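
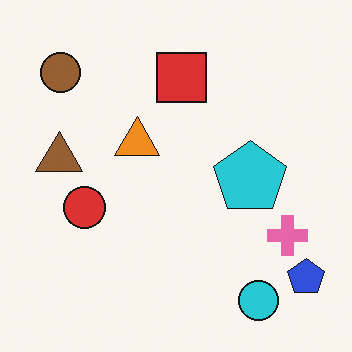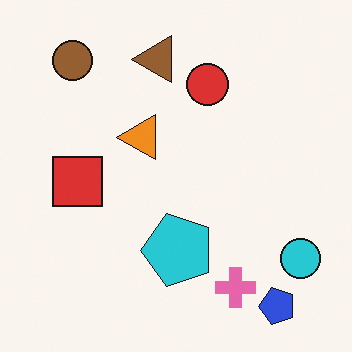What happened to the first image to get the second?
The second image is the first transposed (reflected across the top-left ↔ bottom-right diagonal).

Shapes have swapped their row and column positions — what was in the top-right is now in the bottom-left — a diagonal reflection.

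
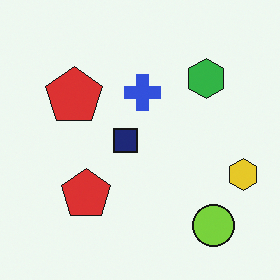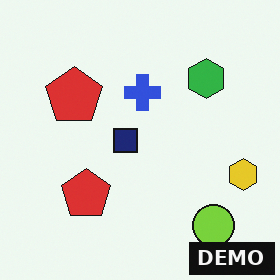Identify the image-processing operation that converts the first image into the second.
The second image is the first watermarked with the text "DEMO" in the lower-right corner.

A dark label reading "DEMO" appears in the lower-right corner.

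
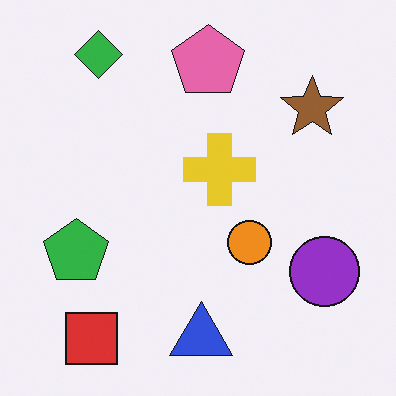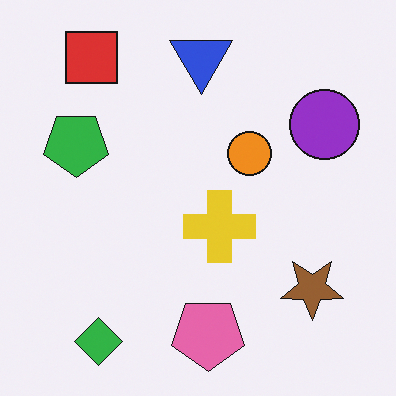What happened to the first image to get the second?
The image was flipped vertically (top ↔ bottom).

The green diamond is in the top-left of the first image and the bottom-left of the second — shapes on opposite sides of the horizontal midline have swapped in a mirror flip.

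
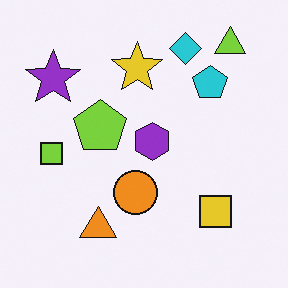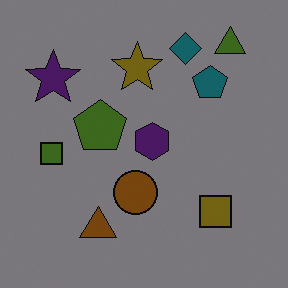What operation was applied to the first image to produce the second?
This is the original image noticeably darkened.

Every pixel — background and shapes alike — is uniformly darkened.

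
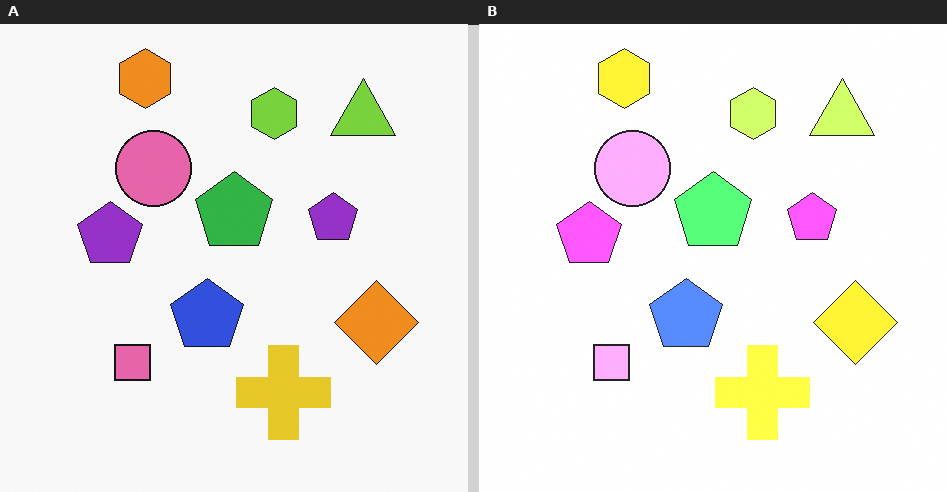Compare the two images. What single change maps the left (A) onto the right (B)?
The image was substantially brightened.

Every pixel — background and shapes alike — is uniformly brightened.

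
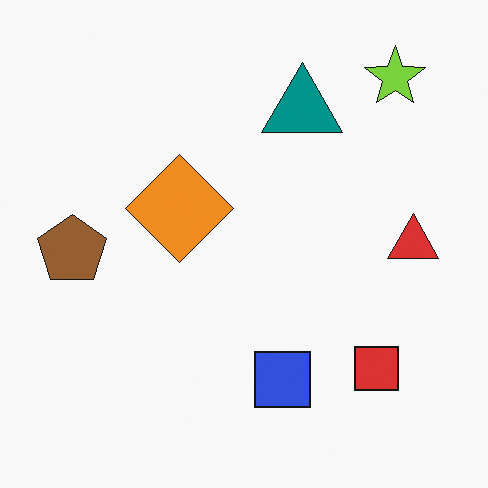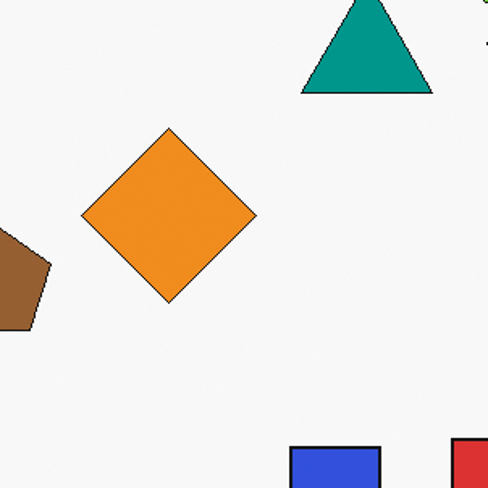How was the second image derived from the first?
The second image is the first cropped to a modestly smaller region and rescaled.

The visible shapes are larger and the field of view is narrower; shapes near the original edges may be partly or wholly outside the frame — a crop-and-rescale.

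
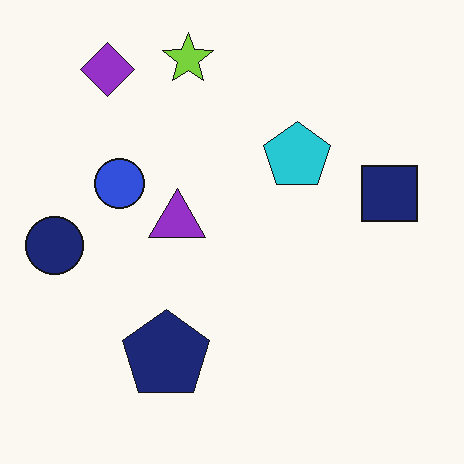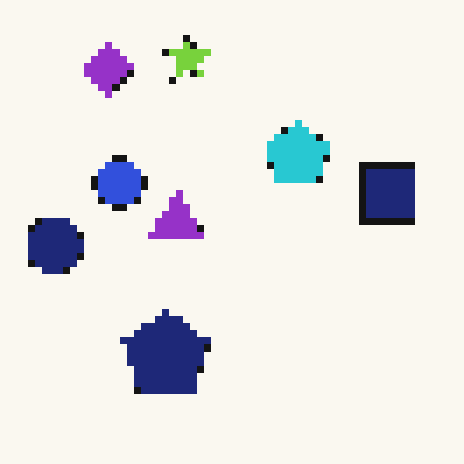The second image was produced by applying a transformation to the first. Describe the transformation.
The second image is the first moderately pixelated.

Shapes are reduced to large square blocks; fine edges and outlines are lost — a downscale-then-upscale (mosaic) effect.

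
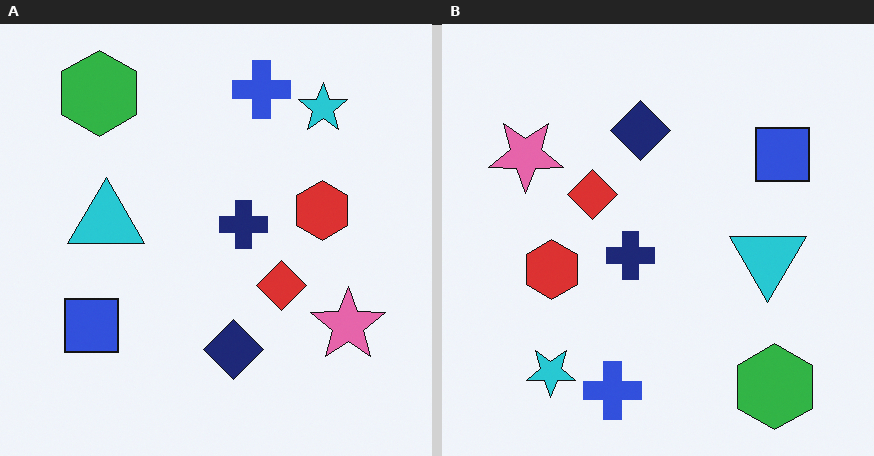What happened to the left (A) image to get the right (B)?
Rotated 180°.

The green hexagon sits in the top-left of the left (A) image and the bottom-right of the right (B) — consistent with a whole-image 180° rotation.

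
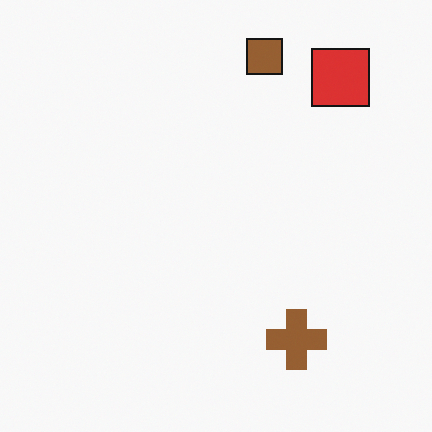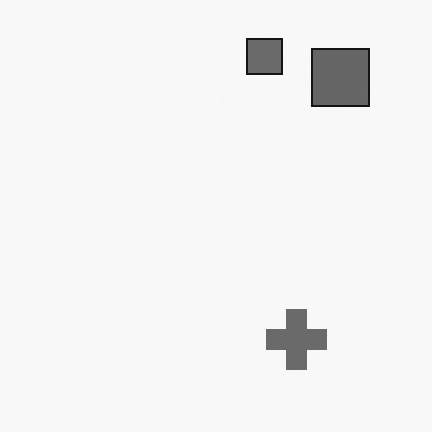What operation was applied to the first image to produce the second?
It was converted to grayscale.

All color is removed — every shape is now a shade of grey.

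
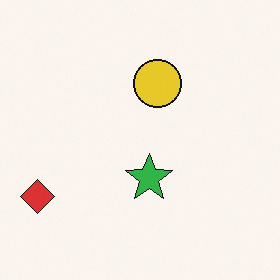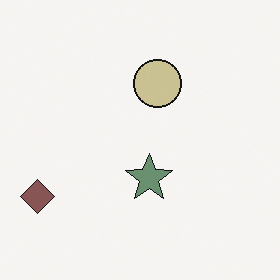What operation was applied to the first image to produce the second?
The second image is the first made much more muted (saturation change).

All colors are more muted and greyish — a global saturation change.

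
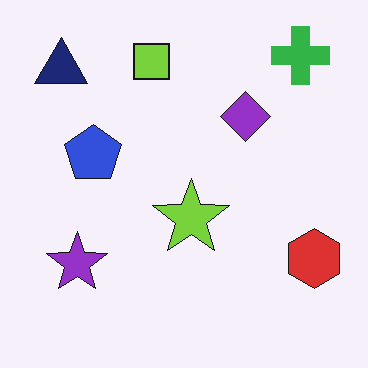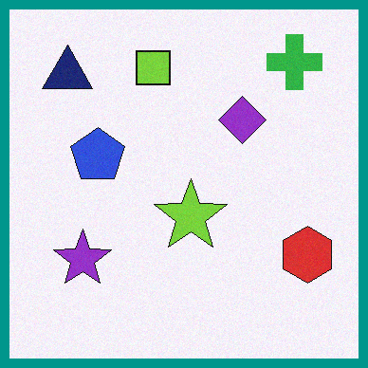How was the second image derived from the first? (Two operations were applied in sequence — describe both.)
Degraded with a light layer of grain, then framed with a teal border.

Random speckle covers the whole image, including the flat background. A solid teal frame runs around the edge of the second image, with the content slightly shrunk inside it.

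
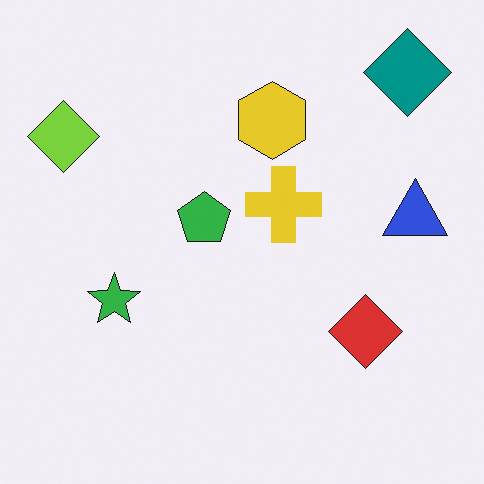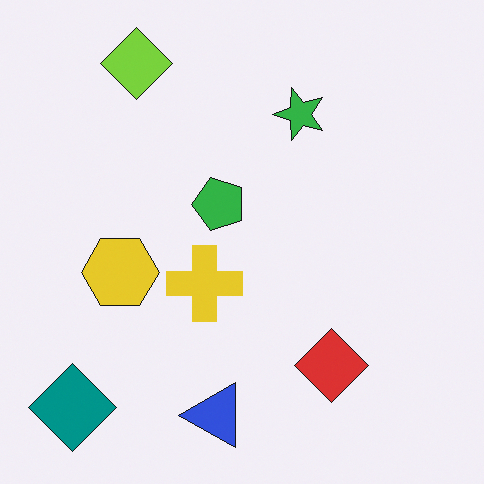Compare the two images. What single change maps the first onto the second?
Transposed (reflected across the top-left ↔ bottom-right diagonal).

Shapes have swapped their row and column positions — what was in the top-right is now in the bottom-left — a diagonal reflection.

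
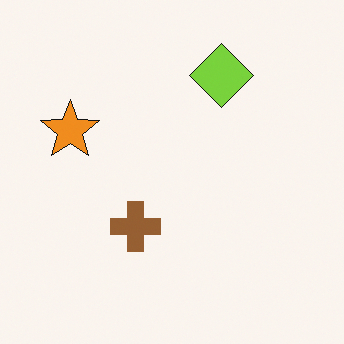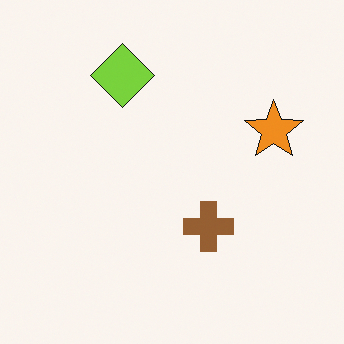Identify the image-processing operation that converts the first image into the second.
Flipped horizontally (left ↔ right).

The orange star is in the left of the first image and the right of the second — shapes on opposite sides of the vertical midline have swapped in a mirror flip.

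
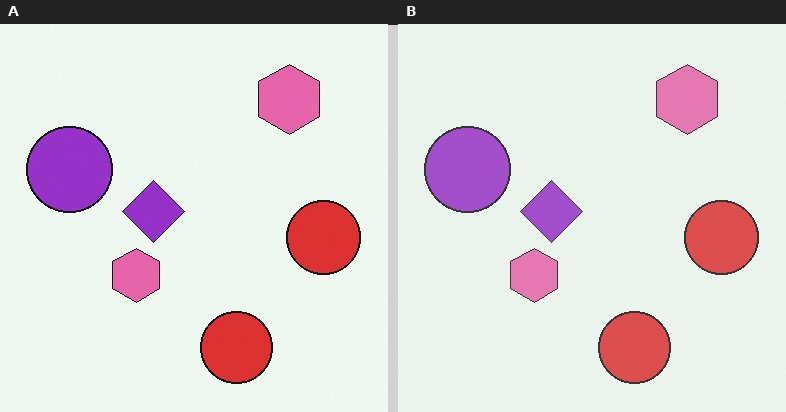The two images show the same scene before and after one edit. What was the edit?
This is the original image given slightly reduced contrast.

Tones are pushed toward mid-grey across the whole image — a global contrast change.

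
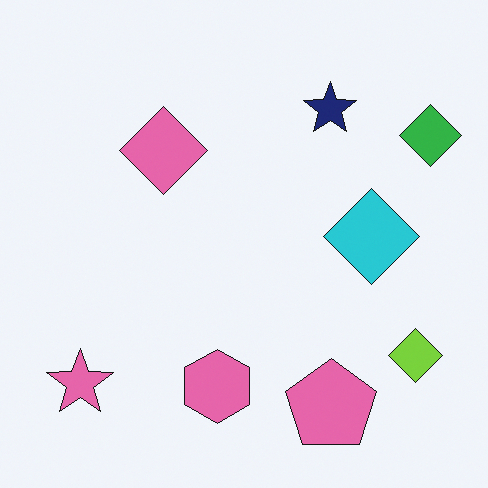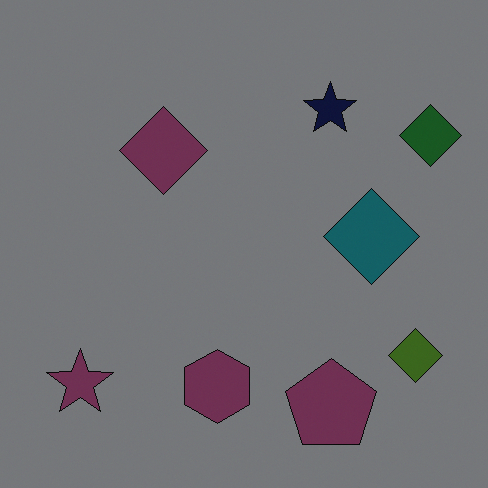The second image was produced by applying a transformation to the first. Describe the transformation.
It was darkened a lot.

Every pixel — background and shapes alike — is uniformly darkened.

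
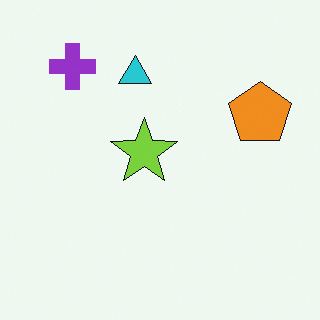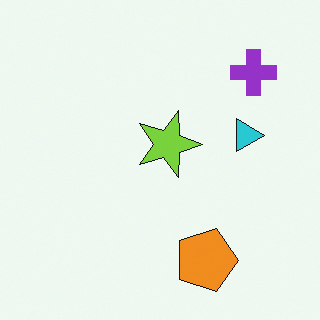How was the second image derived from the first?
The transformation is: rotated 90° clockwise.

The purple cross sits in the top-left of the first image and the top-right of the second — consistent with a whole-image 90° clockwise rotation.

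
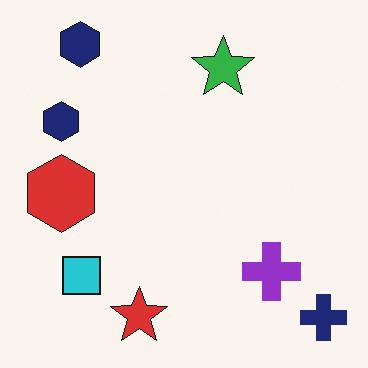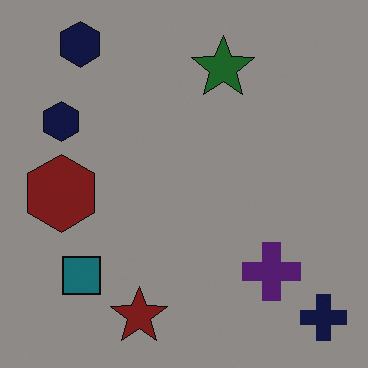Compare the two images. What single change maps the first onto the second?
The second image is the first substantially darkened.

Every pixel — background and shapes alike — is uniformly darkened.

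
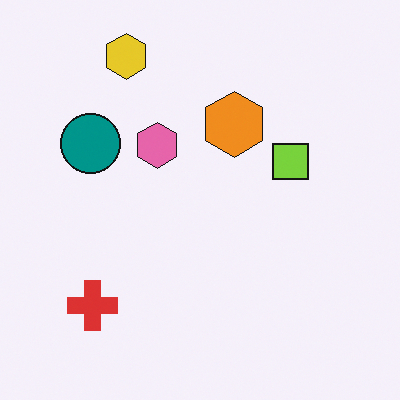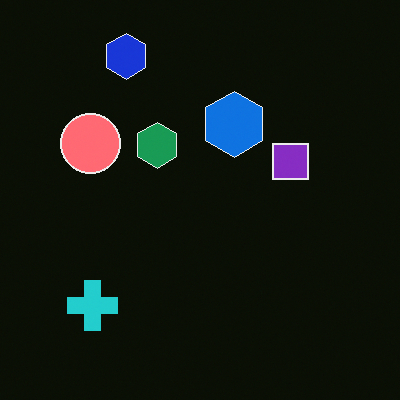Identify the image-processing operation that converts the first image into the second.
Color-inverted (negative).

The light background has become dark and every shape's color is its complement — a photographic negative.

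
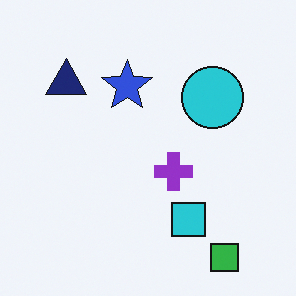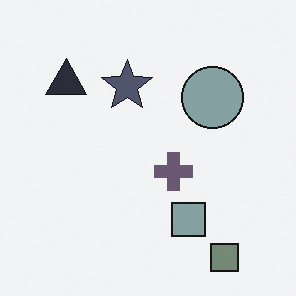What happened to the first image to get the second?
This is the original image made much more muted (saturation change).

All colors are more muted and greyish — a global saturation change.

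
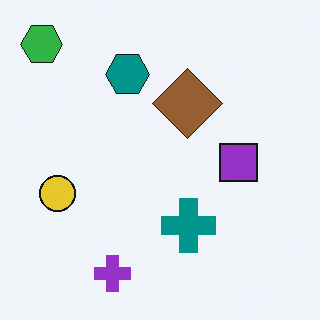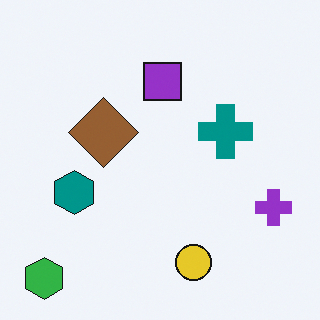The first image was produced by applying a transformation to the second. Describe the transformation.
The transformation is: rotated 90° clockwise.

The green hexagon sits in the bottom-left of the second image and the top-left of the first — consistent with a whole-image 90° clockwise rotation.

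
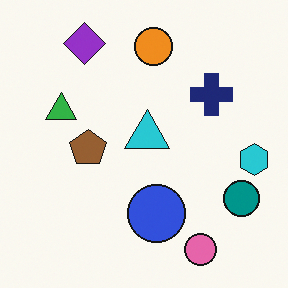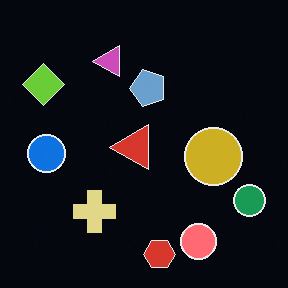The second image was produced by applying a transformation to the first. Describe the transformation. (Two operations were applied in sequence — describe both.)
It was color-inverted (negative), then transposed (reflected across the top-left ↔ bottom-right diagonal).

The light background has become dark and every shape's color is its complement — a photographic negative. Shapes have swapped their row and column positions — what was in the top-right is now in the bottom-left — a diagonal reflection.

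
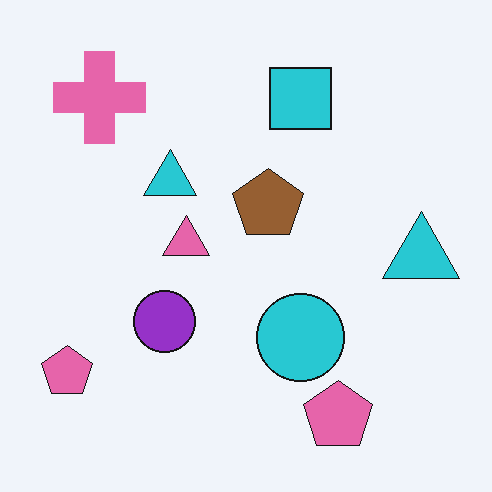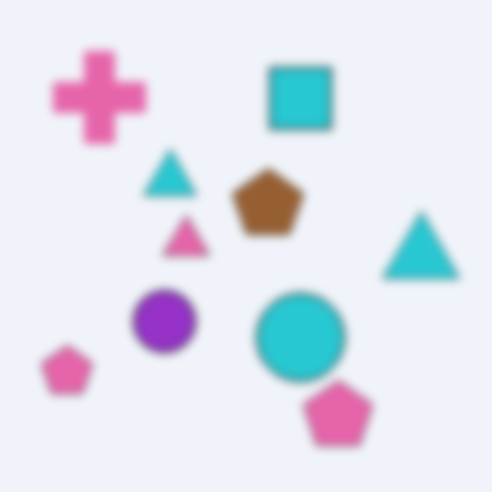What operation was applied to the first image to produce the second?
Noticeably gaussian-blurred.

Shape edges and outlines are uniformly softened across the whole image.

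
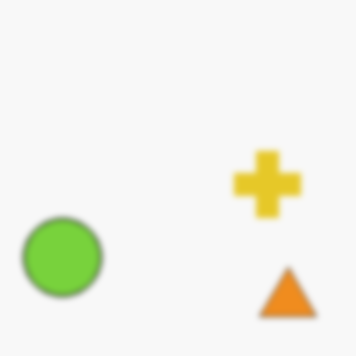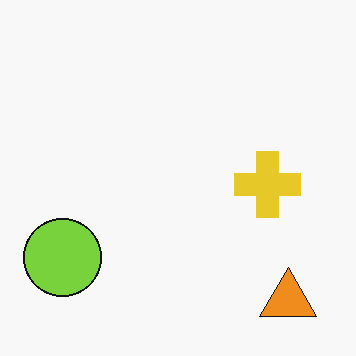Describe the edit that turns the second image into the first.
The transformation is: moderately blurred.

Shape edges and outlines are uniformly softened across the whole image.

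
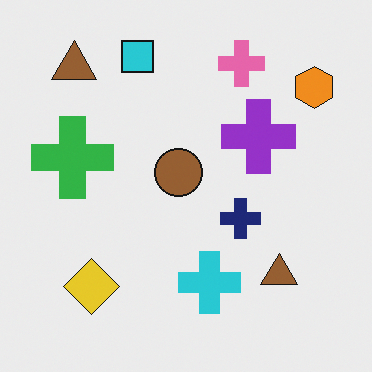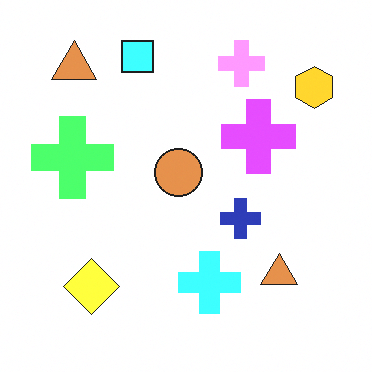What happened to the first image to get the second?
Substantially brightened.

Every pixel — background and shapes alike — is uniformly brightened.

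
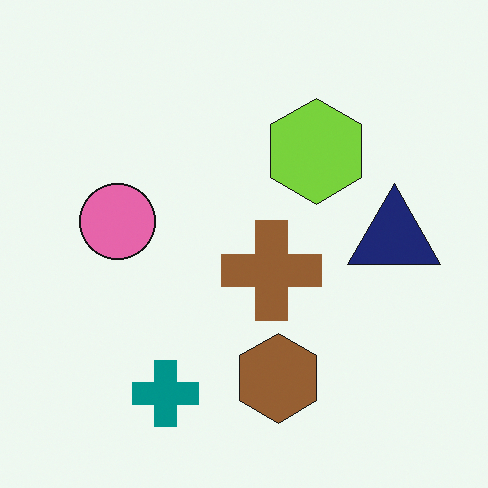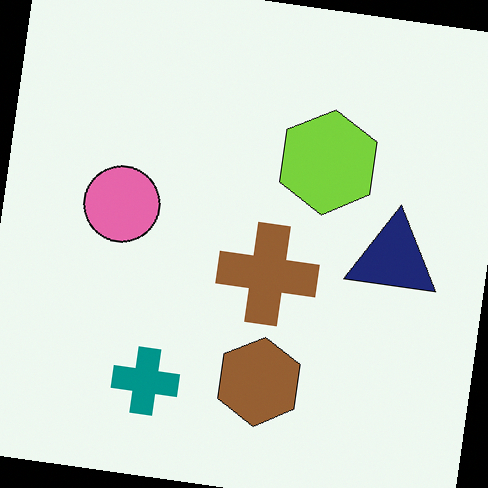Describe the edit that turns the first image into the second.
The second image is the first rotated clockwise by a slight angle.

Every shape is tilted by the same angle and the image corners show triangular fill wedges — a whole-image rotation by a non-right angle.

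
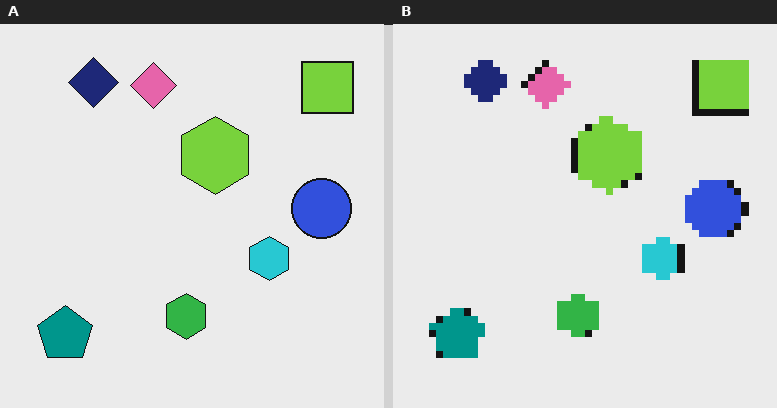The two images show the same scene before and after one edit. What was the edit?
Moderately pixelated.

Shapes are reduced to large square blocks; fine edges and outlines are lost — a downscale-then-upscale (mosaic) effect.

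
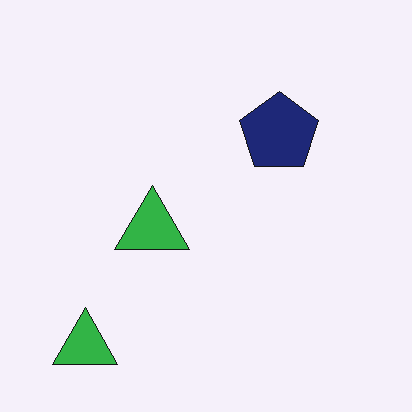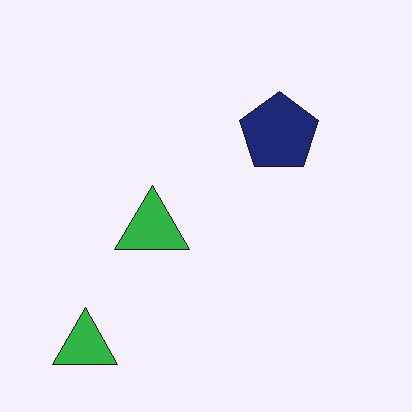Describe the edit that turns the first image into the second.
It was given moderate JPEG compression.

Blocky 8×8 compression artifacts appear around shape edges and the flat background shows ringing — characteristic JPEG degradation.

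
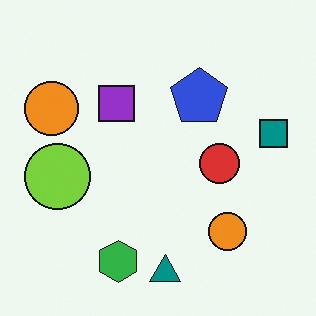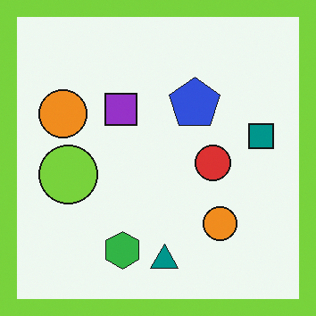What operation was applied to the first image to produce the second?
This is the original image framed with a lime border.

A solid lime frame runs around the edge of the second image, with the content slightly shrunk inside it.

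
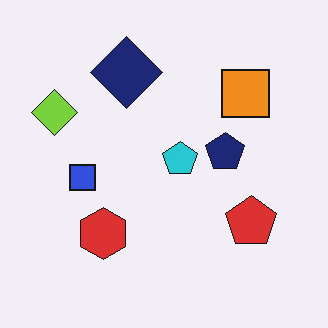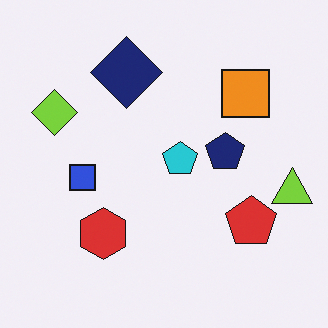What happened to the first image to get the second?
It was overlaid with an additional lime triangle.

A lime triangle appears in the second image that is absent from the first.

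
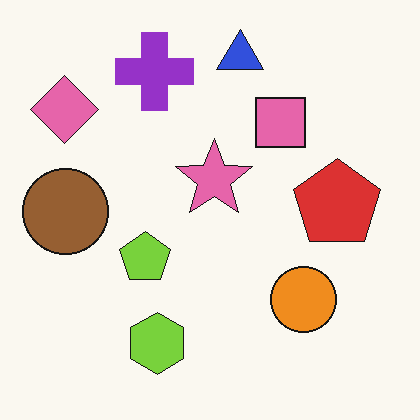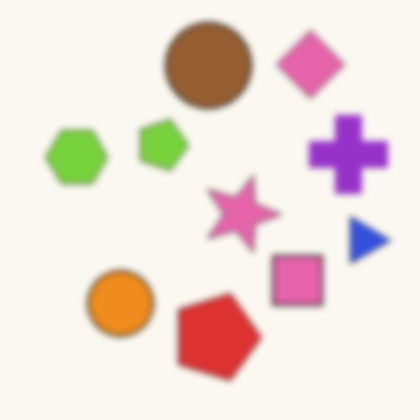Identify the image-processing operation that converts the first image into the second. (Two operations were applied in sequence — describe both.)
The second image is the first rotated 90° clockwise, then moderately blurred.

The pink diamond sits in the top-left of the first image and the top-right of the second — consistent with a whole-image 90° clockwise rotation. Shape edges and outlines are uniformly softened across the whole image.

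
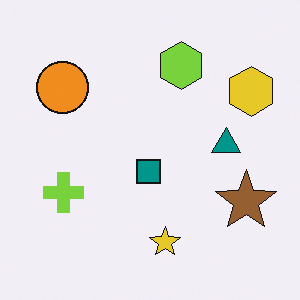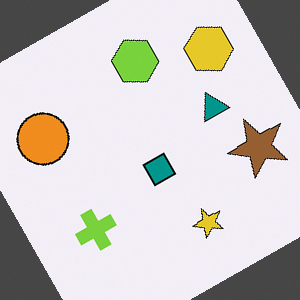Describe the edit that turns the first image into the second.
It was rotated counter-clockwise by a clearly visible amount.

Every shape is tilted by the same angle and the image corners show triangular fill wedges — a whole-image rotation by a non-right angle.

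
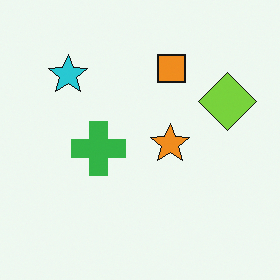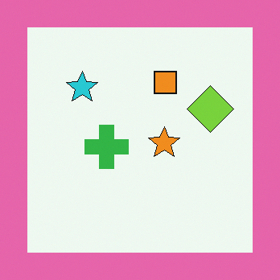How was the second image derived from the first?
The transformation is: framed with a pink border.

A solid pink frame runs around the edge of the second image, with the content slightly shrunk inside it.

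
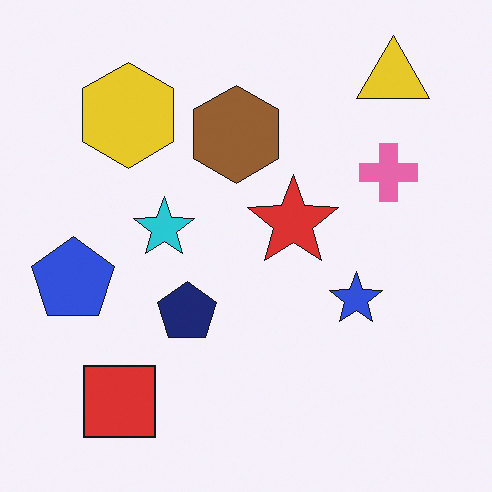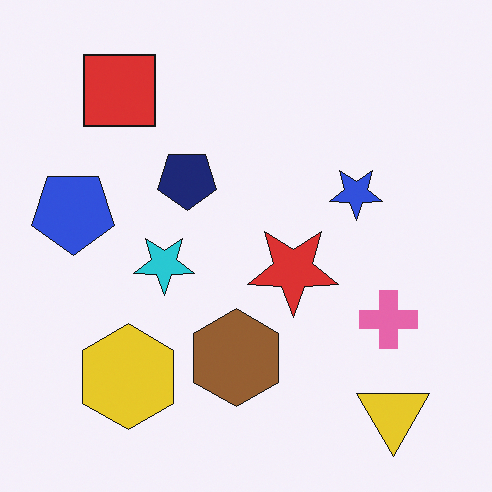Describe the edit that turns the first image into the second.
The image was flipped vertically (top ↔ bottom).

The yellow triangle is in the top-right of the first image and the bottom-right of the second — shapes on opposite sides of the horizontal midline have swapped in a mirror flip.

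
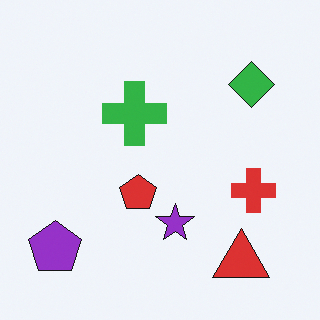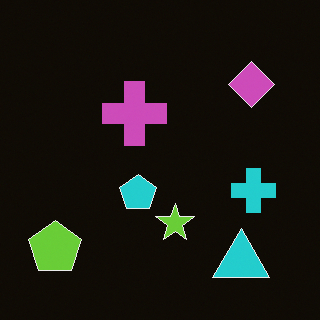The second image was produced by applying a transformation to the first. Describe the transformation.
This is the original image color-inverted (negative).

The light background has become dark and every shape's color is its complement — a photographic negative.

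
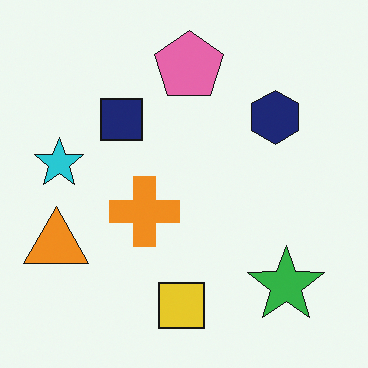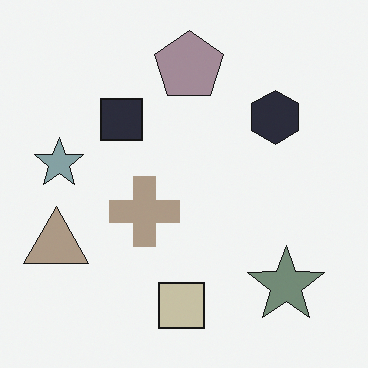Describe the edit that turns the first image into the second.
It was made much more muted (saturation change).

All colors are more muted and greyish — a global saturation change.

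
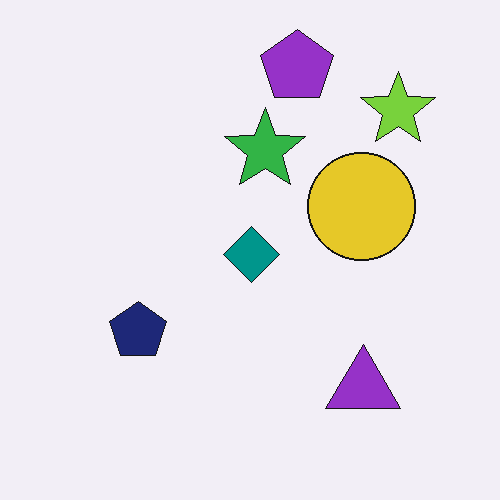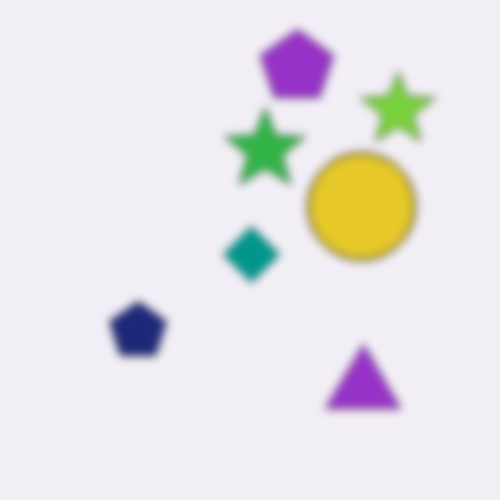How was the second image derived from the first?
It was noticeably gaussian-blurred.

Shape edges and outlines are uniformly softened across the whole image.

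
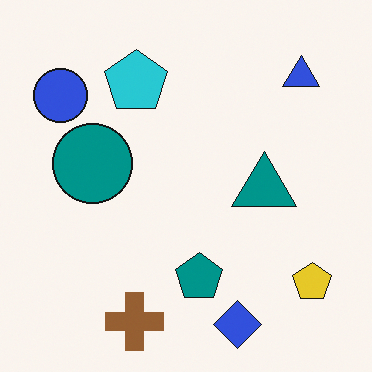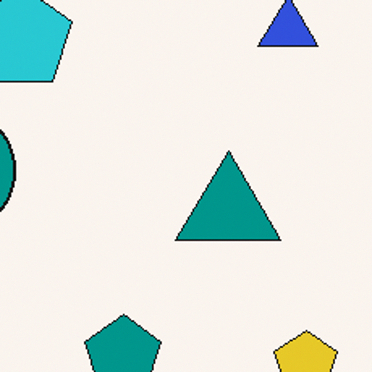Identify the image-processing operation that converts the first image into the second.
This is the original image cropped to a noticeably smaller region and rescaled.

The visible shapes are larger and the field of view is narrower; shapes near the original edges may be partly or wholly outside the frame — a crop-and-rescale.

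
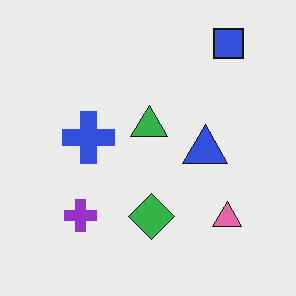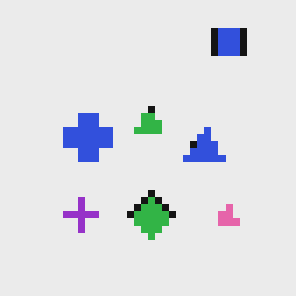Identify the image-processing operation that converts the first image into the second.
The image was pixelated into visible square blocks.

Shapes are reduced to large square blocks; fine edges and outlines are lost — a downscale-then-upscale (mosaic) effect.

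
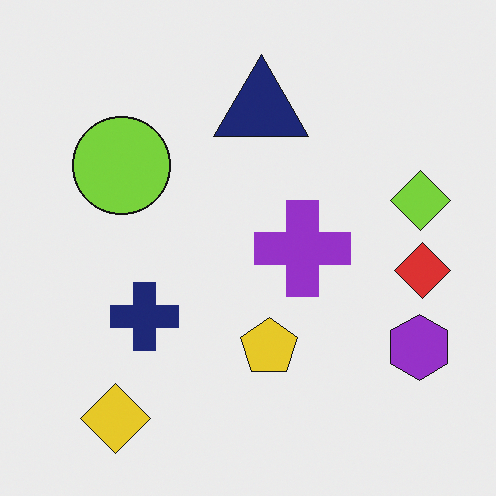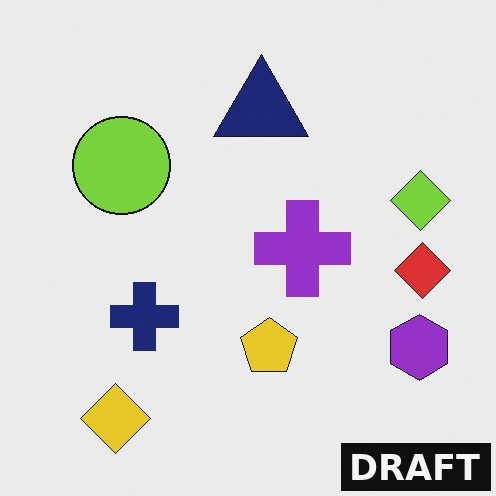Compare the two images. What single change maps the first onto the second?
Watermarked with the text "DRAFT" in the lower-right corner.

A dark label reading "DRAFT" appears in the lower-right corner.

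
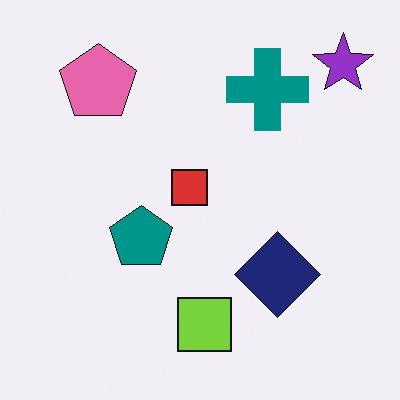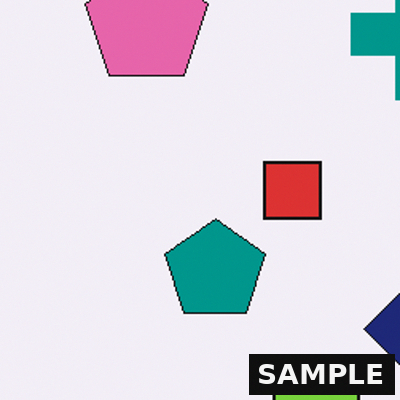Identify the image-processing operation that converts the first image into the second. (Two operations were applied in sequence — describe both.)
Cropped to a modestly smaller region and rescaled, then watermarked with the text "SAMPLE" in the lower-right corner.

The visible shapes are larger and the field of view is narrower; shapes near the original edges may be partly or wholly outside the frame — a crop-and-rescale. A dark label reading "SAMPLE" appears in the lower-right corner.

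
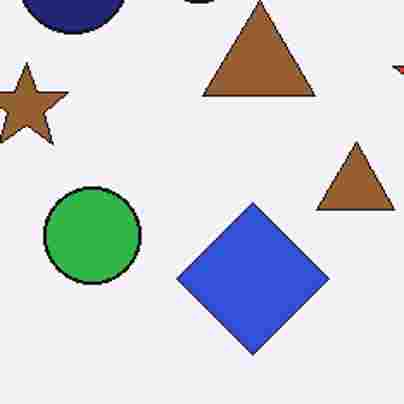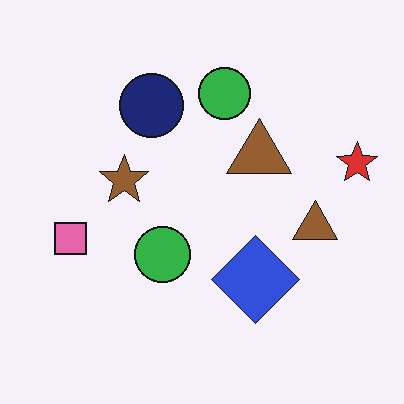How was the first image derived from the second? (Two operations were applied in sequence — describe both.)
It was cropped to a noticeably smaller region and rescaled, then heavily JPEG-compressed with obvious blocking artifacts.

The visible shapes are larger and the field of view is narrower; shapes near the original edges may be partly or wholly outside the frame — a crop-and-rescale. Blocky 8×8 compression artifacts appear around shape edges and the flat background shows ringing — characteristic JPEG degradation.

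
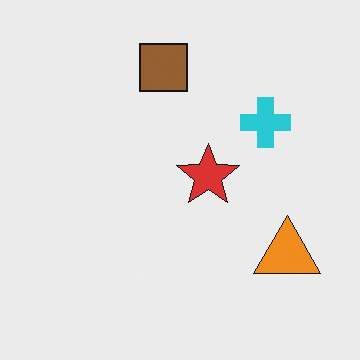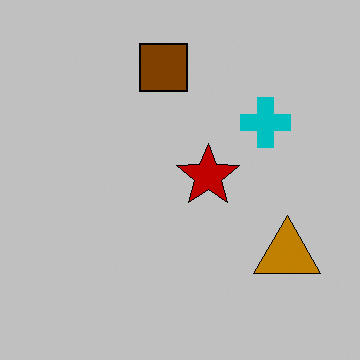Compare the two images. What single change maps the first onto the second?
The image was aggressively posterized.

Each flat color has snapped to a coarser quantized level — most visibly, the near-white background has dropped to a flat grey.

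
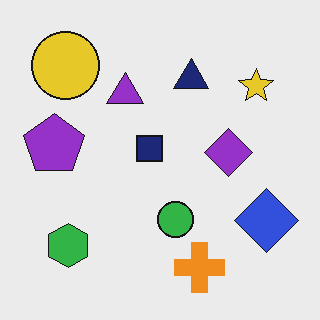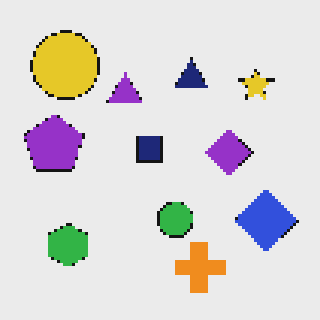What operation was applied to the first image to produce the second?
The second image is the first mildly pixelated.

Shapes are reduced to large square blocks; fine edges and outlines are lost — a downscale-then-upscale (mosaic) effect.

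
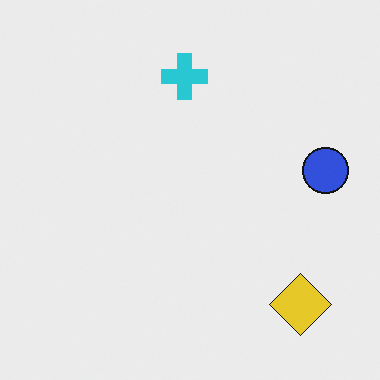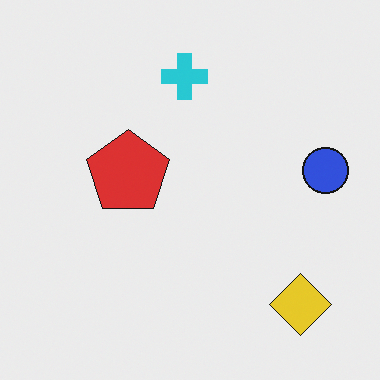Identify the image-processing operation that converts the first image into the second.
It was overlaid with an additional red pentagon.

A red pentagon appears in the second image that is absent from the first.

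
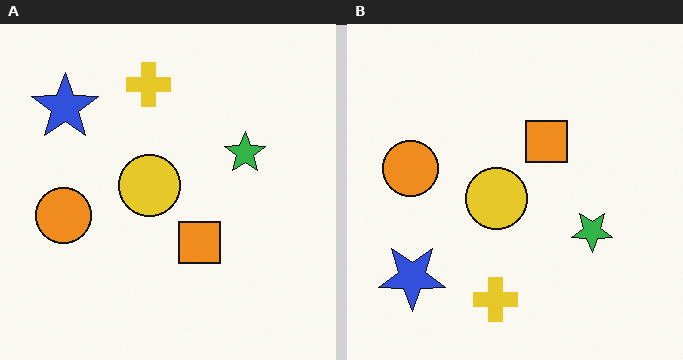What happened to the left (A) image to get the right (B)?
This is the original image flipped vertically (top ↔ bottom).

The yellow cross is in the top of the left (A) image and the bottom of the right (B) — shapes on opposite sides of the horizontal midline have swapped in a mirror flip.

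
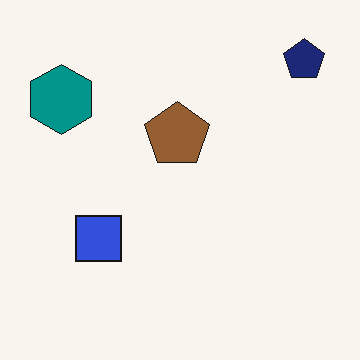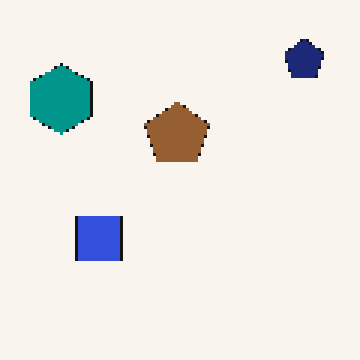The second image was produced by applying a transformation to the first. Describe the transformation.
This is the original image lightly pixelated (a mild mosaic effect).

Shapes are reduced to large square blocks; fine edges and outlines are lost — a downscale-then-upscale (mosaic) effect.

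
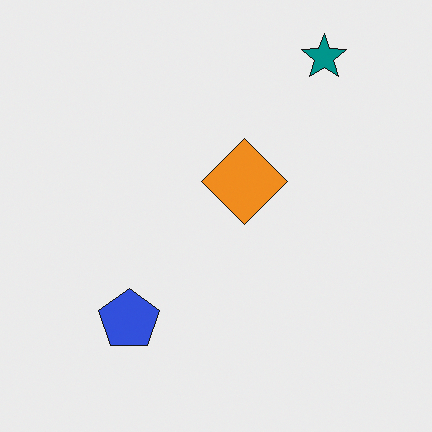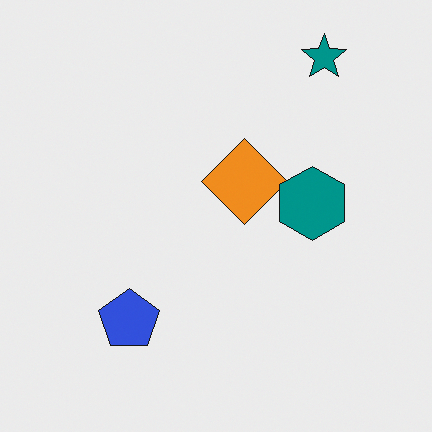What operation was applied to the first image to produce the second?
The second image is the first overlaid with an additional teal hexagon.

A teal hexagon appears in the second image that is absent from the first.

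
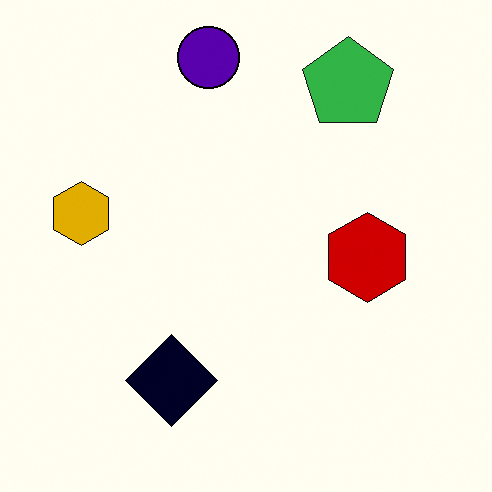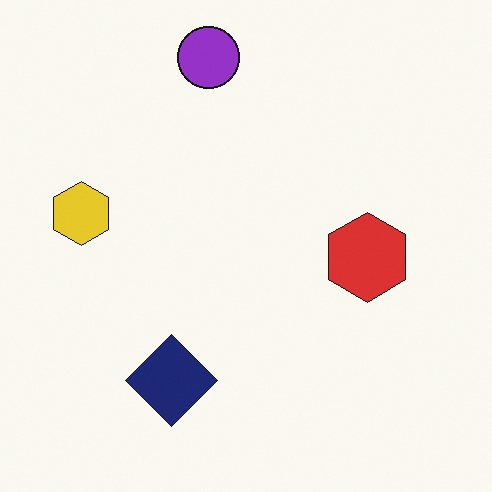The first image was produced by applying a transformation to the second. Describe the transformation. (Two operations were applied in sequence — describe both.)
This is the original image given much higher contrast, then overlaid with an additional green pentagon.

Tones are pushed away from mid-grey across the whole image — a global contrast change. A green pentagon appears in the first image that is absent from the second.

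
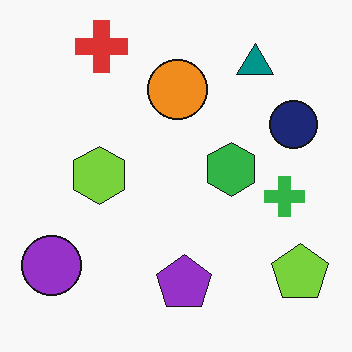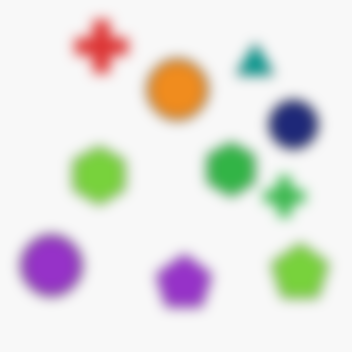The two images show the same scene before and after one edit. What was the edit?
It was heavily blurred.

Shape edges and outlines are uniformly softened across the whole image.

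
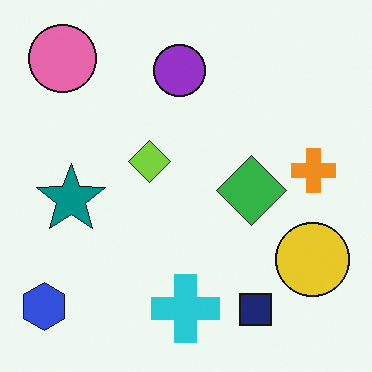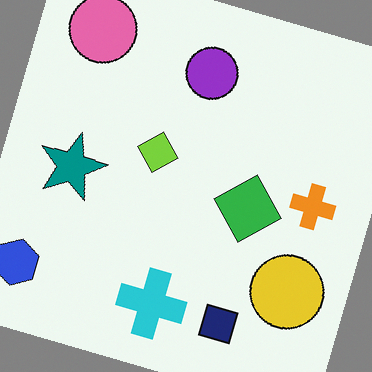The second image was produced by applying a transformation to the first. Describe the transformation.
The transformation is: rotated clockwise by a moderate amount.

Every shape is tilted by the same angle and the image corners show triangular fill wedges — a whole-image rotation by a non-right angle.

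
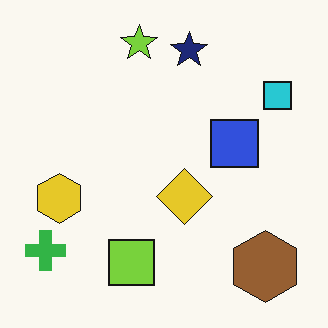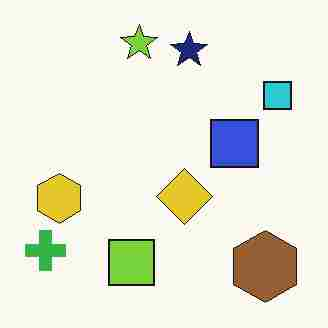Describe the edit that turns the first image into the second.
The second image is the first degraded with heavy JPEG compression.

Blocky 8×8 compression artifacts appear around shape edges and the flat background shows ringing — characteristic JPEG degradation.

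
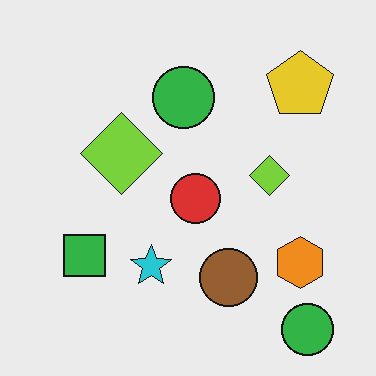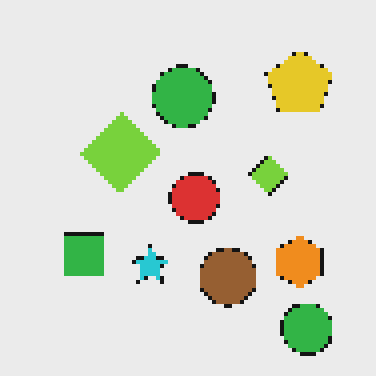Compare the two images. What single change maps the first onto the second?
It was mildly pixelated.

Shapes are reduced to large square blocks; fine edges and outlines are lost — a downscale-then-upscale (mosaic) effect.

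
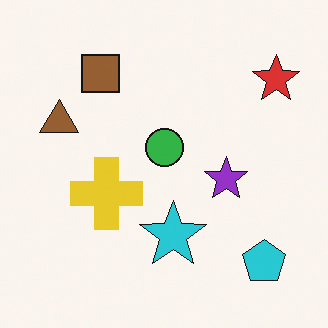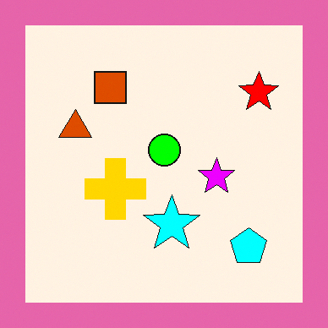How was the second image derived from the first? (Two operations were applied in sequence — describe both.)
The transformation is: made much more vivid (saturation change), then framed with a pink border.

All colors are more vivid — a global saturation change. A solid pink frame runs around the edge of the second image, with the content slightly shrunk inside it.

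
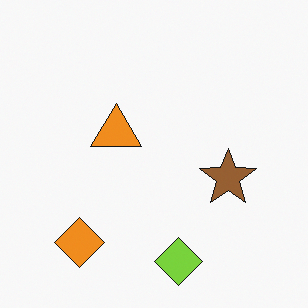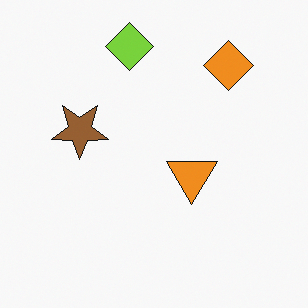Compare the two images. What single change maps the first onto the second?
The transformation is: rotated 180°.

The orange diamond sits in the bottom-left of the first image and the top-right of the second — consistent with a whole-image 180° rotation.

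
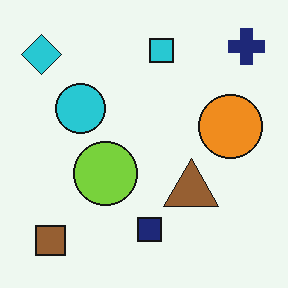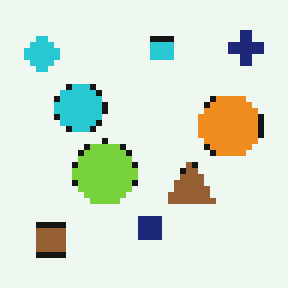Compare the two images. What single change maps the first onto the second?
Pixelated into visible square blocks.

Shapes are reduced to large square blocks; fine edges and outlines are lost — a downscale-then-upscale (mosaic) effect.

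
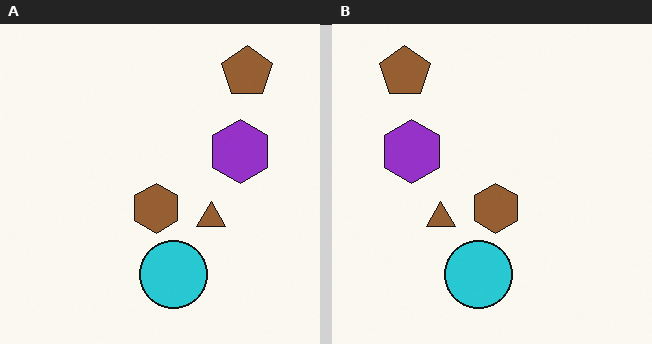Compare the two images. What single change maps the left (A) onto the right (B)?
The right (B) image is the left (A) flipped horizontally (left ↔ right).

The brown pentagon is in the top-right of the left (A) image and the top-left of the right (B) — shapes on opposite sides of the vertical midline have swapped in a mirror flip.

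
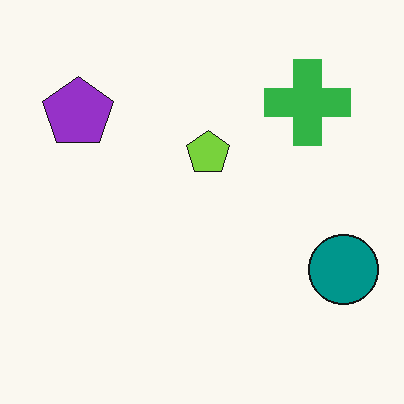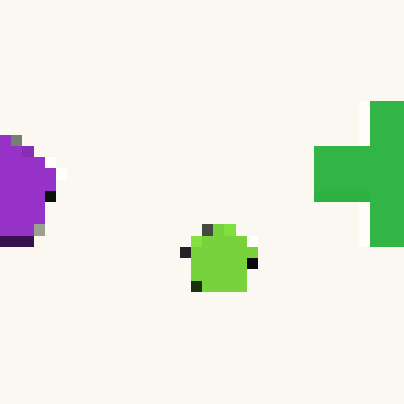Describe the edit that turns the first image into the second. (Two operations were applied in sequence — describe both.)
The transformation is: cropped to a noticeably smaller region and rescaled, then heavily pixelated into large blocks.

The visible shapes are larger and the field of view is narrower; shapes near the original edges may be partly or wholly outside the frame — a crop-and-rescale. Shapes are reduced to large square blocks; fine edges and outlines are lost — a downscale-then-upscale (mosaic) effect.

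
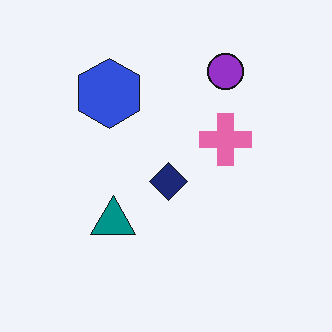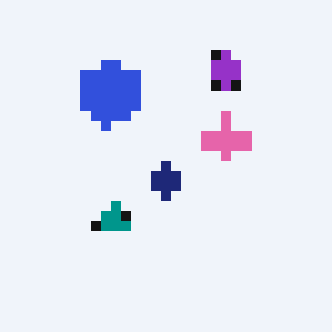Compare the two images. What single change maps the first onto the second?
The transformation is: heavily pixelated into large blocks.

Shapes are reduced to large square blocks; fine edges and outlines are lost — a downscale-then-upscale (mosaic) effect.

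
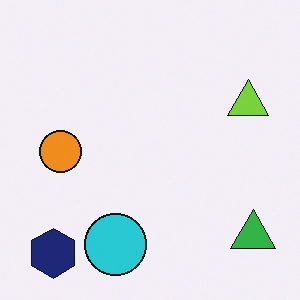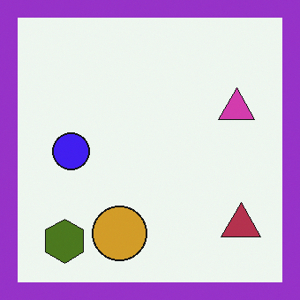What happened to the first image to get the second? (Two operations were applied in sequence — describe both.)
Hue-shifted by a large amount, then framed with a purple border.

Every shape's color has rotated by the same amount around the hue wheel — a uniform hue shift. A solid purple frame runs around the edge of the second image, with the content slightly shrunk inside it.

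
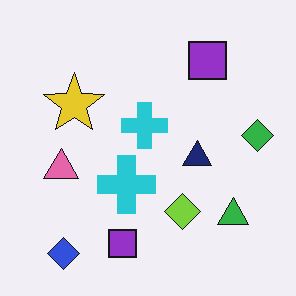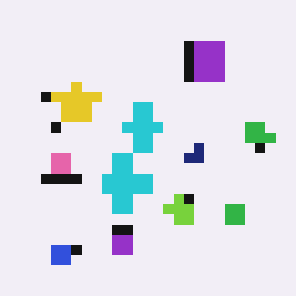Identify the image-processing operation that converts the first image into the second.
The second image is the first heavily pixelated into large blocks.

Shapes are reduced to large square blocks; fine edges and outlines are lost — a downscale-then-upscale (mosaic) effect.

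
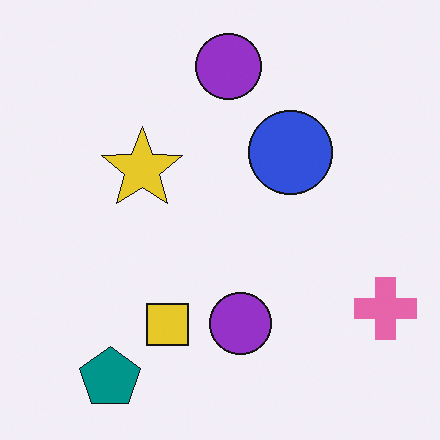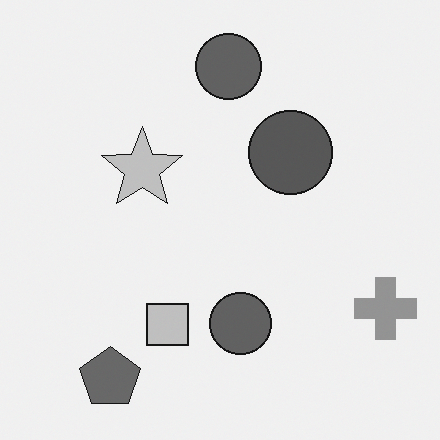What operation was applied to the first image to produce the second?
The image was converted to grayscale.

All color is removed — every shape is now a shade of grey.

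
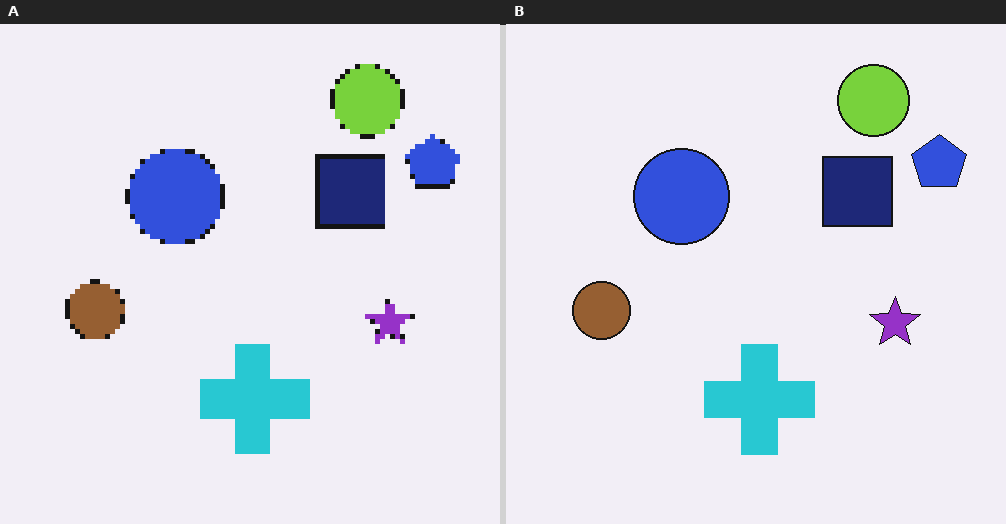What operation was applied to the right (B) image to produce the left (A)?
This is the original image lightly pixelated (a mild mosaic effect).

Shapes are reduced to large square blocks; fine edges and outlines are lost — a downscale-then-upscale (mosaic) effect.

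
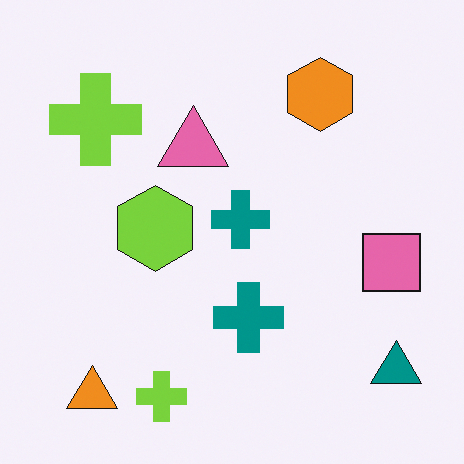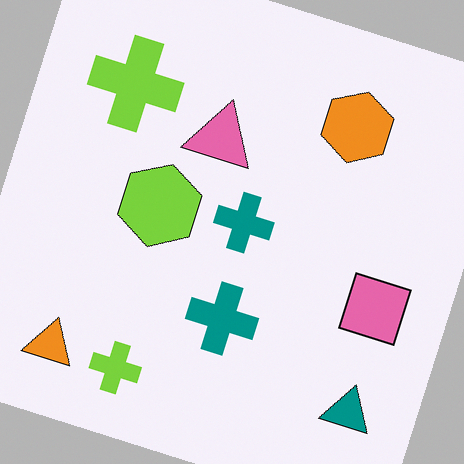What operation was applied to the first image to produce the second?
This is the original image rotated clockwise by a clearly visible amount.

Every shape is tilted by the same angle and the image corners show triangular fill wedges — a whole-image rotation by a non-right angle.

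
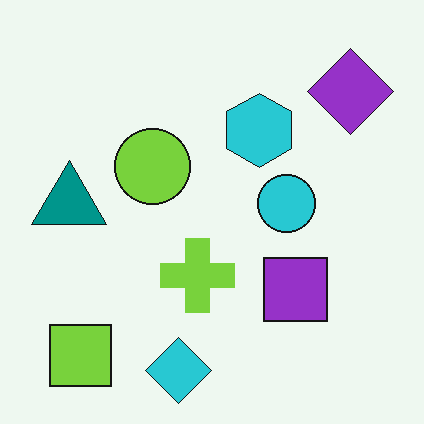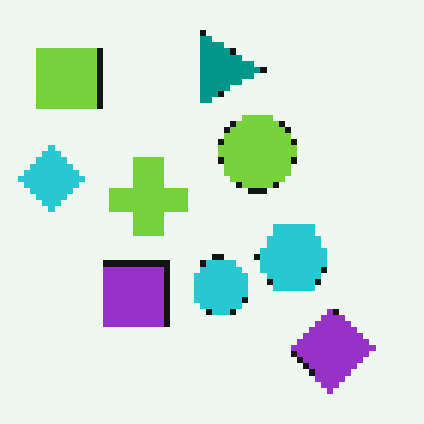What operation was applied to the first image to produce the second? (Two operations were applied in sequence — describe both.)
The second image is the first pixelated into visible square blocks, then rotated 90° clockwise.

Shapes are reduced to large square blocks; fine edges and outlines are lost — a downscale-then-upscale (mosaic) effect. The lime square sits in the bottom-left of the first image and the top-left of the second — consistent with a whole-image 90° clockwise rotation.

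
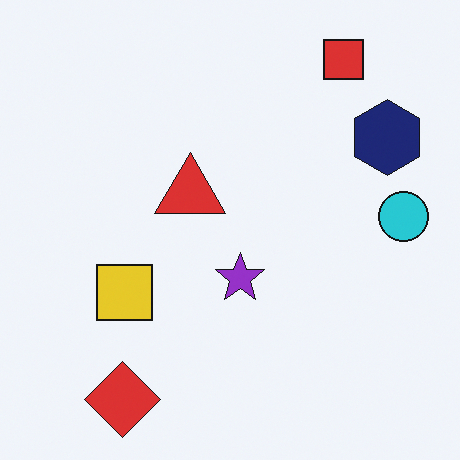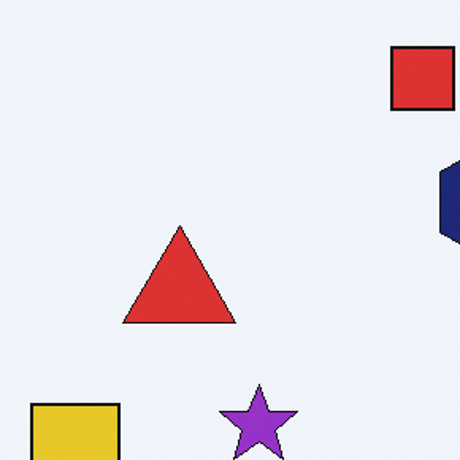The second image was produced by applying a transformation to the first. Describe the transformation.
The second image is the first cropped slightly and scaled back up.

The visible shapes are larger and the field of view is narrower; shapes near the original edges may be partly or wholly outside the frame — a crop-and-rescale.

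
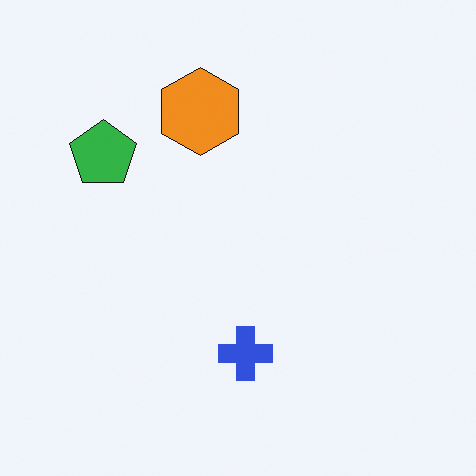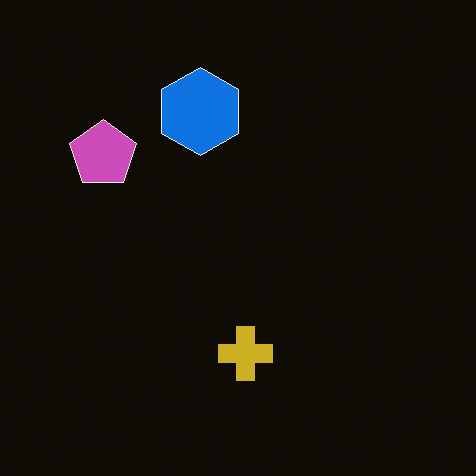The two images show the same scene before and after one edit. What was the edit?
Color-inverted (negative).

The light background has become dark and every shape's color is its complement — a photographic negative.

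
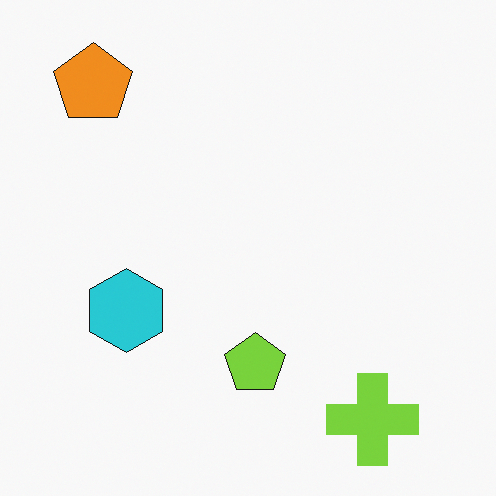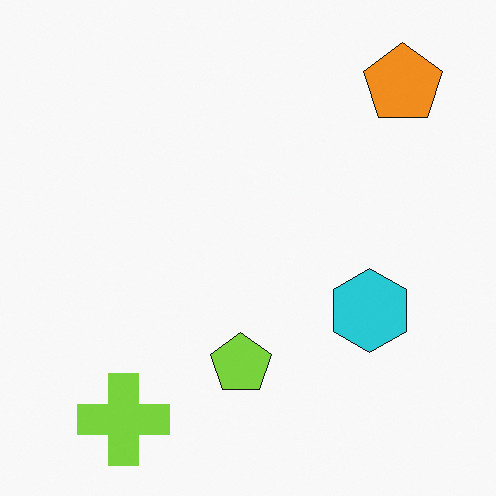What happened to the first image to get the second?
The second image is the first flipped horizontally (left ↔ right).

The orange pentagon is in the top-left of the first image and the top-right of the second — shapes on opposite sides of the vertical midline have swapped in a mirror flip.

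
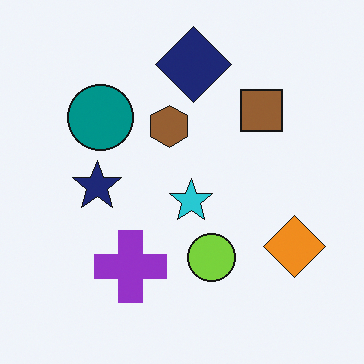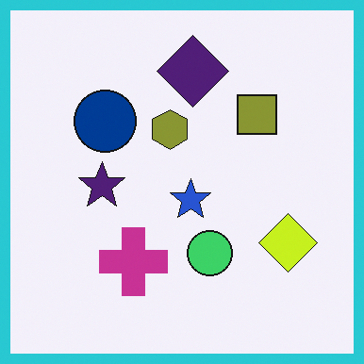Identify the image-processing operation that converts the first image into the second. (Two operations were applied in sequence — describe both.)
The image was hue-shifted by a small amount, then framed with a cyan border.

Every shape's color has rotated by the same amount around the hue wheel — a uniform hue shift. A solid cyan frame runs around the edge of the second image, with the content slightly shrunk inside it.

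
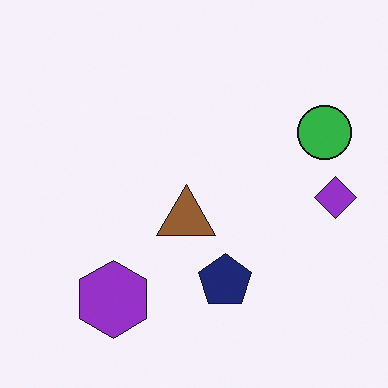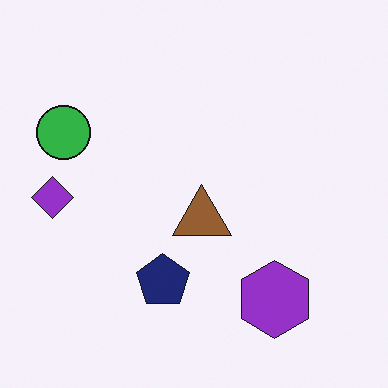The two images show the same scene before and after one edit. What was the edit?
This is the original image flipped horizontally (left ↔ right).

The purple diamond is in the right of the first image and the left of the second — shapes on opposite sides of the vertical midline have swapped in a mirror flip.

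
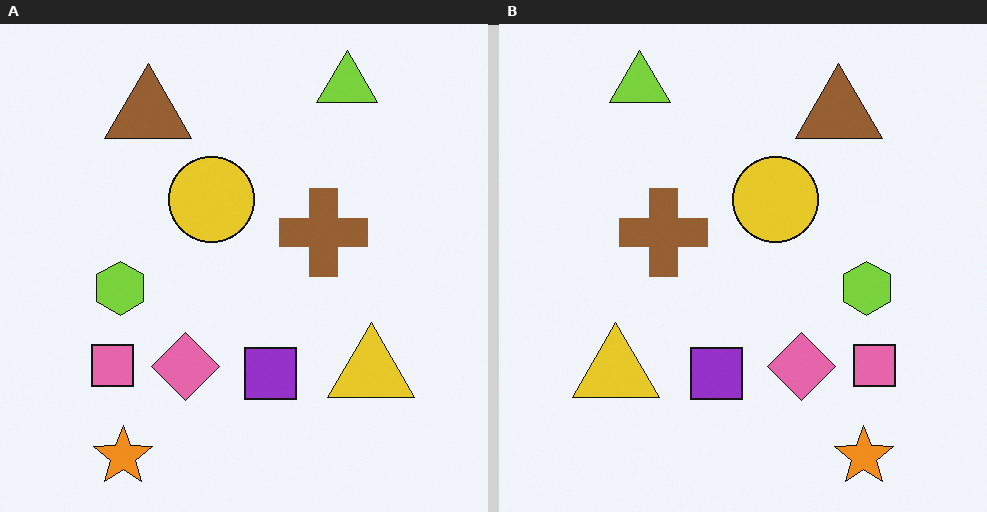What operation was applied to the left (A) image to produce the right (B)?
The image was flipped horizontally (left ↔ right).

The pink square is in the bottom-left of the left (A) image and the bottom-right of the right (B) — shapes on opposite sides of the vertical midline have swapped in a mirror flip.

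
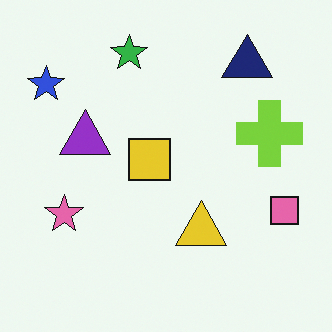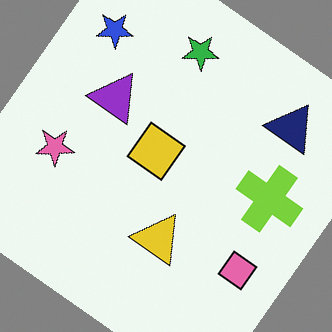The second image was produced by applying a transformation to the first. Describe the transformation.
It was rotated clockwise by a large amount — several tens of degrees.

Every shape is tilted by the same angle and the image corners show triangular fill wedges — a whole-image rotation by a non-right angle.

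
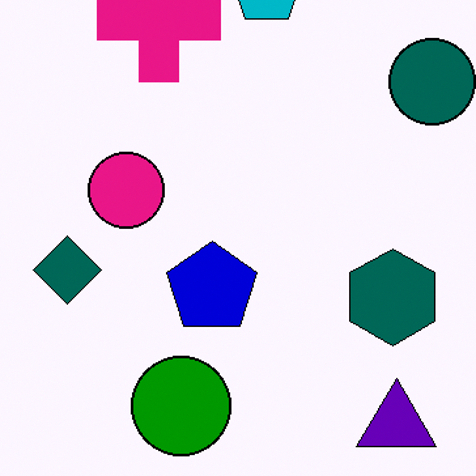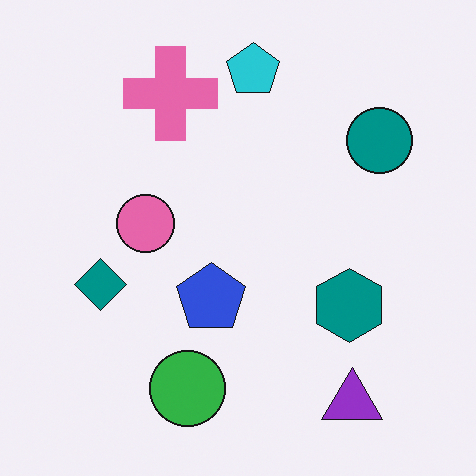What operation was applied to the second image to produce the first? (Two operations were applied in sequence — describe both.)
The first image is the second boosted in contrast, then cropped to a modestly smaller region and rescaled.

Tones are pushed away from mid-grey across the whole image — a global contrast change. The visible shapes are larger and the field of view is narrower; shapes near the original edges may be partly or wholly outside the frame — a crop-and-rescale.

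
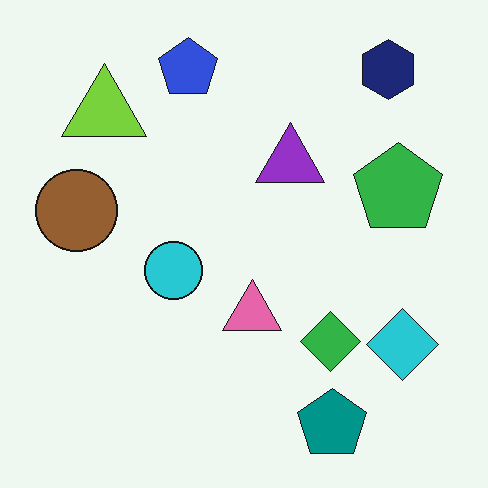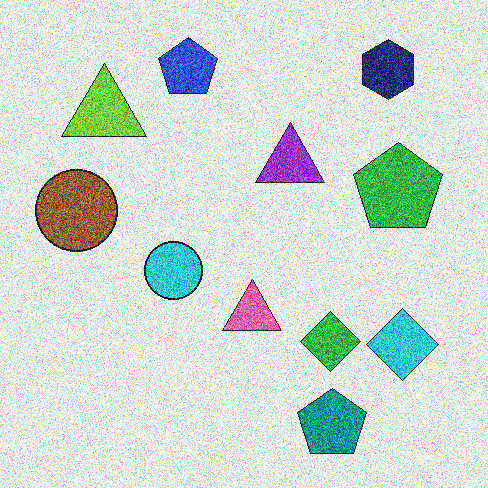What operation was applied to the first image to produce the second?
Degraded with heavy additive noise.

Random speckle covers the whole image, including the flat background.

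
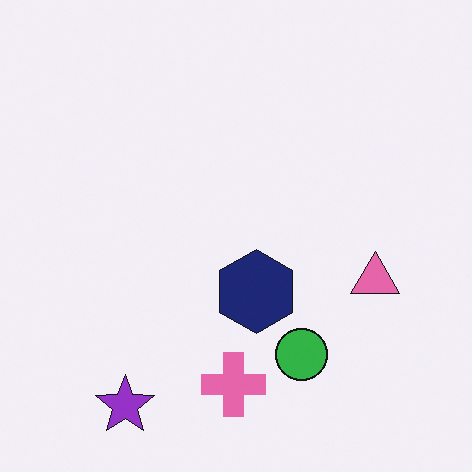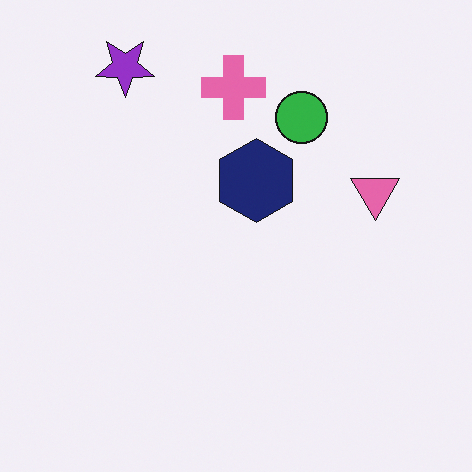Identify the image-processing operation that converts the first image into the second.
The transformation is: flipped vertically (top ↔ bottom).

The purple star is in the bottom-left of the first image and the top-left of the second — shapes on opposite sides of the horizontal midline have swapped in a mirror flip.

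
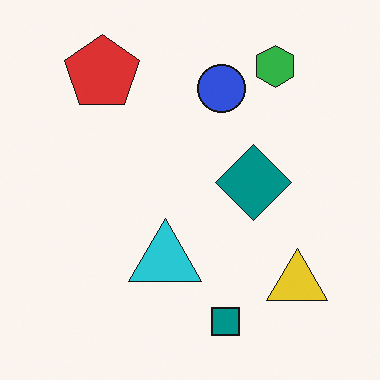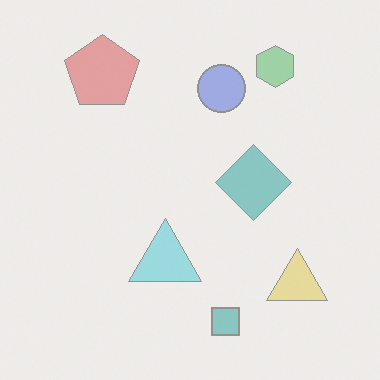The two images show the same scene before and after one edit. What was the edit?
The image was washed out (contrast reduced).

Tones are pushed toward mid-grey across the whole image — a global contrast change.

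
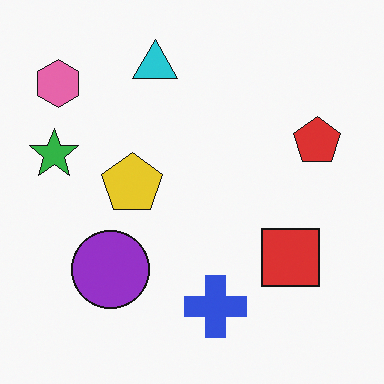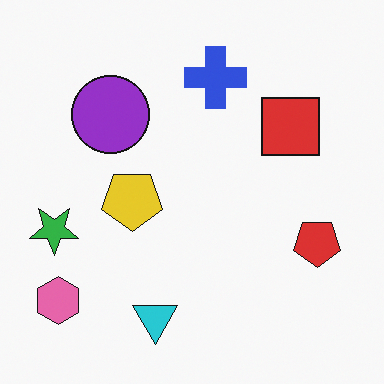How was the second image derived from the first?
The transformation is: flipped vertically (top ↔ bottom).

The cyan triangle is in the top of the first image and the bottom of the second — shapes on opposite sides of the horizontal midline have swapped in a mirror flip.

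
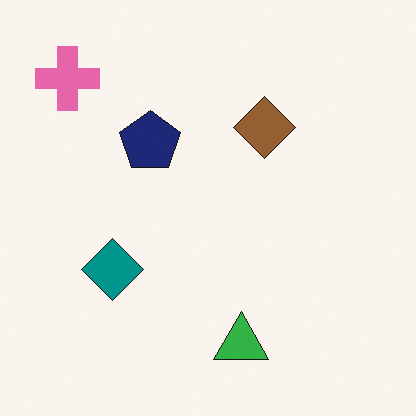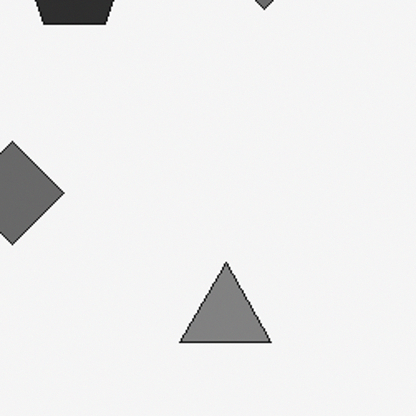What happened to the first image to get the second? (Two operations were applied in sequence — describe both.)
The second image is the first converted to grayscale, then cropped tightly and scaled back up.

All color is removed — every shape is now a shade of grey. The visible shapes are larger and the field of view is narrower; shapes near the original edges may be partly or wholly outside the frame — a crop-and-rescale.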